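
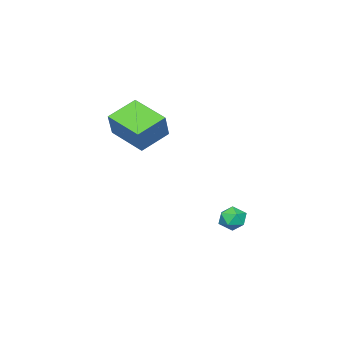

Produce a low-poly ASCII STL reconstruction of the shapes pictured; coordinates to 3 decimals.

solid 
facet normal 0.375 0.016 0.927
outer loop
vertex 1.572 1.545 -2.667
vertex 1.13 1.03 -2.479
vertex 1.767 0.871 -2.734
endloop
endfacet
facet normal 0.870 0.207 0.448
outer loop
vertex 1.572 1.545 -2.667
vertex 1.767 0.871 -2.734
vertex 1.919 1.334 -3.243
endloop
endfacet
facet normal 0.625 0.775 0.093
outer loop
vertex 1.572 1.545 -2.667
vertex 1.919 1.334 -3.243
vertex 1.376 1.779 -3.302
endloop
endfacet
facet normal -0.021 0.936 0.351
outer loop
vertex 1.572 1.545 -2.667
vertex 1.376 1.779 -3.302
vertex 0.888 1.591 -2.83
endloop
endfacet
facet normal -0.175 0.467 0.867
outer loop
vertex 1.572 1.545 -2.667
vertex 0.888 1.591 -2.83
vertex 1.13 1.03 -2.479
endloop
endfacet
facet normal 0.944 -0.328 -0.016
outer loop
vertex 1.919 1.334 -3.243
vertex 1.767 0.871 -2.734
vertex 1.692 0.689 -3.41
endloop
endfacet
facet normal 0.144 -0.637 0.757
outer loop
vertex 1.767 0.871 -2.734
vertex 1.13 1.03 -2.479
vertex 1.204 0.501 -2.938
endloop
endfacet
facet normal -0.746 0.091 0.660
outer loop
vertex 1.13 1.03 -2.479
vertex 0.888 1.591 -2.83
vertex 0.661 0.946 -2.997
endloop
endfacet
facet normal -0.496 0.851 -0.174
outer loop
vertex 0.888 1.591 -2.83
vertex 1.376 1.779 -3.302
vertex 0.813 1.409 -3.506
endloop
endfacet
facet normal 0.548 0.591 -0.592
outer loop
vertex 1.376 1.779 -3.302
vertex 1.919 1.334 -3.243
vertex 1.45 1.25 -3.761
endloop
endfacet
facet normal 0.021 -0.936 -0.351
outer loop
vertex 1.008 0.735 -3.573
vertex 1.692 0.689 -3.41
vertex 1.204 0.501 -2.938
endloop
endfacet
facet normal -0.625 -0.775 -0.093
outer loop
vertex 1.008 0.735 -3.573
vertex 1.204 0.501 -2.938
vertex 0.661 0.946 -2.997
endloop
endfacet
facet normal -0.870 -0.207 -0.448
outer loop
vertex 1.008 0.735 -3.573
vertex 0.661 0.946 -2.997
vertex 0.813 1.409 -3.506
endloop
endfacet
facet normal -0.375 -0.016 -0.927
outer loop
vertex 1.008 0.735 -3.573
vertex 0.813 1.409 -3.506
vertex 1.45 1.25 -3.761
endloop
endfacet
facet normal 0.175 -0.467 -0.867
outer loop
vertex 1.008 0.735 -3.573
vertex 1.45 1.25 -3.761
vertex 1.692 0.689 -3.41
endloop
endfacet
facet normal 0.496 -0.851 0.174
outer loop
vertex 1.204 0.501 -2.938
vertex 1.692 0.689 -3.41
vertex 1.767 0.871 -2.734
endloop
endfacet
facet normal -0.548 -0.591 0.592
outer loop
vertex 0.661 0.946 -2.997
vertex 1.204 0.501 -2.938
vertex 1.13 1.03 -2.479
endloop
endfacet
facet normal -0.944 0.328 0.016
outer loop
vertex 0.813 1.409 -3.506
vertex 0.661 0.946 -2.997
vertex 0.888 1.591 -2.83
endloop
endfacet
facet normal -0.144 0.637 -0.757
outer loop
vertex 1.45 1.25 -3.761
vertex 0.813 1.409 -3.506
vertex 1.376 1.779 -3.302
endloop
endfacet
facet normal 0.746 -0.091 -0.660
outer loop
vertex 1.692 0.689 -3.41
vertex 1.45 1.25 -3.761
vertex 1.919 1.334 -3.243
endloop
endfacet
facet normal -0.491 -0.233 -0.840
outer loop
vertex 1.934 -3.375 2.203
vertex 2.167 -1.598 1.573
vertex 3.306 -3.798 1.519
endloop
endfacet
facet normal -0.123 -0.935 0.332
outer loop
vertex 4.013 -3.462 2.727
vertex 1.934 -3.375 2.203
vertex 3.306 -3.798 1.519
endloop
endfacet
facet normal -0.491 -0.234 -0.839
outer loop
vertex 3.306 -3.798 1.519
vertex 2.167 -1.598 1.573
vertex 3.539 -2.021 0.888
endloop
endfacet
facet normal 0.862 -0.266 -0.431
outer loop
vertex 3.539 -2.021 0.888
vertex 4.013 -3.462 2.727
vertex 3.306 -3.798 1.519
endloop
endfacet
facet normal -0.862 0.266 0.431
outer loop
vertex 1.934 -3.375 2.203
vertex 2.874 -1.262 2.781
vertex 2.167 -1.598 1.573
endloop
endfacet
facet normal -0.123 -0.935 0.332
outer loop
vertex 2.641 -3.039 3.412
vertex 1.934 -3.375 2.203
vertex 4.013 -3.462 2.727
endloop
endfacet
facet normal -0.863 0.266 0.430
outer loop
vertex 2.641 -3.039 3.412
vertex 2.874 -1.262 2.781
vertex 1.934 -3.375 2.203
endloop
endfacet
facet normal 0.123 0.935 -0.332
outer loop
vertex 2.167 -1.598 1.573
vertex 2.874 -1.262 2.781
vertex 3.539 -2.021 0.888
endloop
endfacet
facet normal 0.863 -0.266 -0.431
outer loop
vertex 4.246 -1.685 2.097
vertex 4.013 -3.462 2.727
vertex 3.539 -2.021 0.888
endloop
endfacet
facet normal 0.123 0.935 -0.332
outer loop
vertex 3.539 -2.021 0.888
vertex 2.874 -1.262 2.781
vertex 4.246 -1.685 2.097
endloop
endfacet
facet normal 0.491 0.233 0.839
outer loop
vertex 4.246 -1.685 2.097
vertex 2.641 -3.039 3.412
vertex 4.013 -3.462 2.727
endloop
endfacet
facet normal 0.491 0.234 0.839
outer loop
vertex 2.874 -1.262 2.781
vertex 2.641 -3.039 3.412
vertex 4.246 -1.685 2.097
endloop
endfacet

endsolid


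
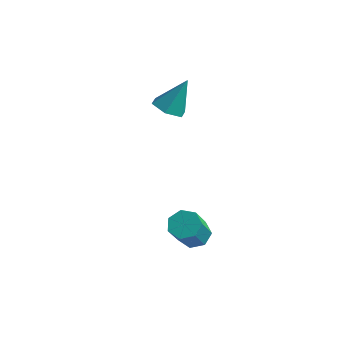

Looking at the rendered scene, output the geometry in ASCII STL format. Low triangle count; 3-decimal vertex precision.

solid 
facet normal -0.176 0.592 -0.787
outer loop
vertex 2.915 -3.028 -3.272
vertex 2.243 -3.385 -3.39
vertex 2.388 -2.765 -2.956
endloop
endfacet
facet normal 0.589 0.703 0.398
outer loop
vertex 2.915 -3.028 -3.272
vertex 2.388 -2.765 -2.956
vertex 3.269 -4.219 -1.692
endloop
endfacet
facet normal 0.589 0.703 0.398
outer loop
vertex 3.269 -4.219 -1.692
vertex 2.388 -2.765 -2.956
vertex 2.742 -3.956 -1.376
endloop
endfacet
facet normal 0.176 -0.592 0.786
outer loop
vertex 3.269 -4.219 -1.692
vertex 2.742 -3.956 -1.376
vertex 2.597 -4.575 -1.81
endloop
endfacet
facet normal -0.176 0.592 -0.787
outer loop
vertex 2.388 -2.765 -2.956
vertex 2.243 -3.385 -3.39
vertex 1.752 -2.969 -2.967
endloop
endfacet
facet normal -0.250 0.745 0.618
outer loop
vertex 2.388 -2.765 -2.956
vertex 1.752 -2.969 -2.967
vertex 2.742 -3.956 -1.376
endloop
endfacet
facet normal -0.250 0.745 0.618
outer loop
vertex 2.742 -3.956 -1.376
vertex 1.752 -2.969 -2.967
vertex 2.106 -4.16 -1.387
endloop
endfacet
facet normal 0.176 -0.592 0.786
outer loop
vertex 2.742 -3.956 -1.376
vertex 2.106 -4.16 -1.387
vertex 2.597 -4.575 -1.81
endloop
endfacet
facet normal -0.176 0.592 -0.787
outer loop
vertex 1.752 -2.969 -2.967
vertex 2.243 -3.385 -3.39
vertex 1.485 -3.486 -3.296
endloop
endfacet
facet normal -0.900 0.227 0.373
outer loop
vertex 1.752 -2.969 -2.967
vertex 1.485 -3.486 -3.296
vertex 2.106 -4.16 -1.387
endloop
endfacet
facet normal -0.900 0.226 0.373
outer loop
vertex 2.106 -4.16 -1.387
vertex 1.485 -3.486 -3.296
vertex 1.84 -4.677 -1.716
endloop
endfacet
facet normal 0.177 -0.592 0.786
outer loop
vertex 2.106 -4.16 -1.387
vertex 1.84 -4.677 -1.716
vertex 2.597 -4.575 -1.81
endloop
endfacet
facet normal -0.176 0.593 -0.786
outer loop
vertex 1.485 -3.486 -3.296
vertex 2.243 -3.385 -3.39
vertex 1.789 -3.926 -3.696
endloop
endfacet
facet normal -0.873 -0.464 -0.153
outer loop
vertex 1.485 -3.486 -3.296
vertex 1.789 -3.926 -3.696
vertex 1.84 -4.677 -1.716
endloop
endfacet
facet normal -0.873 -0.464 -0.153
outer loop
vertex 1.84 -4.677 -1.716
vertex 1.789 -3.926 -3.696
vertex 2.144 -5.117 -2.116
endloop
endfacet
facet normal 0.177 -0.592 0.786
outer loop
vertex 1.84 -4.677 -1.716
vertex 2.144 -5.117 -2.116
vertex 2.597 -4.575 -1.81
endloop
endfacet
facet normal -0.177 0.593 -0.786
outer loop
vertex 1.789 -3.926 -3.696
vertex 2.243 -3.385 -3.39
vertex 2.435 -3.959 -3.866
endloop
endfacet
facet normal -0.189 -0.804 -0.564
outer loop
vertex 1.789 -3.926 -3.696
vertex 2.435 -3.959 -3.866
vertex 2.144 -5.117 -2.116
endloop
endfacet
facet normal -0.190 -0.804 -0.564
outer loop
vertex 2.144 -5.117 -2.116
vertex 2.435 -3.959 -3.866
vertex 2.789 -5.15 -2.286
endloop
endfacet
facet normal 0.177 -0.592 0.786
outer loop
vertex 2.144 -5.117 -2.116
vertex 2.789 -5.15 -2.286
vertex 2.597 -4.575 -1.81
endloop
endfacet
facet normal -0.177 0.593 -0.786
outer loop
vertex 2.435 -3.959 -3.866
vertex 2.243 -3.385 -3.39
vertex 2.936 -3.559 -3.677
endloop
endfacet
facet normal 0.638 -0.539 -0.550
outer loop
vertex 2.435 -3.959 -3.866
vertex 2.936 -3.559 -3.677
vertex 2.789 -5.15 -2.286
endloop
endfacet
facet normal 0.638 -0.539 -0.550
outer loop
vertex 2.789 -5.15 -2.286
vertex 2.936 -3.559 -3.677
vertex 3.29 -4.75 -2.097
endloop
endfacet
facet normal 0.176 -0.592 0.786
outer loop
vertex 2.789 -5.15 -2.286
vertex 3.29 -4.75 -2.097
vertex 2.597 -4.575 -1.81
endloop
endfacet
facet normal -0.177 0.592 -0.786
outer loop
vertex 2.936 -3.559 -3.677
vertex 2.243 -3.385 -3.39
vertex 2.915 -3.028 -3.272
endloop
endfacet
facet normal 0.984 0.131 -0.121
outer loop
vertex 2.936 -3.559 -3.677
vertex 2.915 -3.028 -3.272
vertex 3.29 -4.75 -2.097
endloop
endfacet
facet normal 0.984 0.131 -0.121
outer loop
vertex 3.29 -4.75 -2.097
vertex 2.915 -3.028 -3.272
vertex 3.269 -4.219 -1.692
endloop
endfacet
facet normal 0.176 -0.593 0.786
outer loop
vertex 3.29 -4.75 -2.097
vertex 3.269 -4.219 -1.692
vertex 2.597 -4.575 -1.81
endloop
endfacet
facet normal -0.270 -0.403 -0.874
outer loop
vertex -0.736 -0.077 1.313
vertex -1.187 -0.679 1.73
vertex -1.563 0.061 1.505
endloop
endfacet
facet normal 0.148 0.986 -0.070
outer loop
vertex -0.736 -0.077 1.313
vertex -1.563 0.061 1.505
vertex -0.693 0.059 3.33
endloop
endfacet
facet normal -0.269 -0.403 -0.875
outer loop
vertex -1.563 0.061 1.505
vertex -1.187 -0.679 1.73
vertex -2.014 -0.541 1.921
endloop
endfacet
facet normal -0.646 0.698 0.309
outer loop
vertex -1.563 0.061 1.505
vertex -2.014 -0.541 1.921
vertex -0.693 0.059 3.33
endloop
endfacet
facet normal -0.269 -0.404 -0.874
outer loop
vertex -2.014 -0.541 1.921
vertex -1.187 -0.679 1.73
vertex -1.638 -1.281 2.147
endloop
endfacet
facet normal -0.693 -0.136 0.708
outer loop
vertex -2.014 -0.541 1.921
vertex -1.638 -1.281 2.147
vertex -0.693 0.059 3.33
endloop
endfacet
facet normal -0.270 -0.403 -0.874
outer loop
vertex -1.638 -1.281 2.147
vertex -1.187 -0.679 1.73
vertex -0.811 -1.419 1.955
endloop
endfacet
facet normal 0.055 -0.682 0.729
outer loop
vertex -1.638 -1.281 2.147
vertex -0.811 -1.419 1.955
vertex -0.693 0.059 3.33
endloop
endfacet
facet normal -0.270 -0.403 -0.874
outer loop
vertex -0.811 -1.419 1.955
vertex -1.187 -0.679 1.73
vertex -0.36 -0.817 1.538
endloop
endfacet
facet normal 0.850 -0.394 0.350
outer loop
vertex -0.811 -1.419 1.955
vertex -0.36 -0.817 1.538
vertex -0.693 0.059 3.33
endloop
endfacet
facet normal -0.270 -0.403 -0.874
outer loop
vertex -0.36 -0.817 1.538
vertex -1.187 -0.679 1.73
vertex -0.736 -0.077 1.313
endloop
endfacet
facet normal 0.896 0.441 -0.049
outer loop
vertex -0.36 -0.817 1.538
vertex -0.736 -0.077 1.313
vertex -0.693 0.059 3.33
endloop
endfacet

endsolid


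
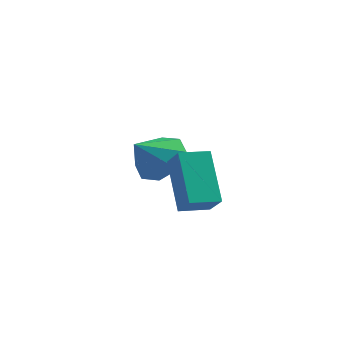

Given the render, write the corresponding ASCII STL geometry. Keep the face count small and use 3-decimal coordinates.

solid 
facet normal -0.427 0.421 0.801
outer loop
vertex 0.588 -2.235 1.202
vertex 1.115 -1.609 1.154
vertex 0.034 -1.809 0.683
endloop
endfacet
facet normal -0.643 -0.764 0.059
outer loop
vertex 0.725 -2.491 -0.614
vertex 0.588 -2.235 1.202
vertex 0.034 -1.809 0.683
endloop
endfacet
facet normal -0.427 0.421 0.801
outer loop
vertex 0.034 -1.809 0.683
vertex 1.115 -1.609 1.154
vertex 0.561 -1.183 0.635
endloop
endfacet
facet normal -0.636 0.490 -0.596
outer loop
vertex 0.561 -1.183 0.635
vertex 0.725 -2.491 -0.614
vertex 0.034 -1.809 0.683
endloop
endfacet
facet normal 0.636 -0.490 0.596
outer loop
vertex 0.588 -2.235 1.202
vertex 1.806 -2.291 -0.143
vertex 1.115 -1.609 1.154
endloop
endfacet
facet normal -0.643 -0.764 0.059
outer loop
vertex 1.279 -2.917 -0.095
vertex 0.588 -2.235 1.202
vertex 0.725 -2.491 -0.614
endloop
endfacet
facet normal 0.636 -0.490 0.596
outer loop
vertex 1.279 -2.917 -0.095
vertex 1.806 -2.291 -0.143
vertex 0.588 -2.235 1.202
endloop
endfacet
facet normal 0.643 0.764 -0.059
outer loop
vertex 1.115 -1.609 1.154
vertex 1.806 -2.291 -0.143
vertex 0.561 -1.183 0.635
endloop
endfacet
facet normal -0.636 0.490 -0.596
outer loop
vertex 1.252 -1.865 -0.662
vertex 0.725 -2.491 -0.614
vertex 0.561 -1.183 0.635
endloop
endfacet
facet normal 0.643 0.764 -0.059
outer loop
vertex 0.561 -1.183 0.635
vertex 1.806 -2.291 -0.143
vertex 1.252 -1.865 -0.662
endloop
endfacet
facet normal 0.427 -0.421 -0.801
outer loop
vertex 1.252 -1.865 -0.662
vertex 1.279 -2.917 -0.095
vertex 0.725 -2.491 -0.614
endloop
endfacet
facet normal 0.427 -0.421 -0.801
outer loop
vertex 1.806 -2.291 -0.143
vertex 1.279 -2.917 -0.095
vertex 1.252 -1.865 -0.662
endloop
endfacet
facet normal 0.261 0.738 -0.622
outer loop
vertex -1.264 1.061 0.381
vertex -1.592 0.641 -0.255
vertex -1.877 1.2 0.289
endloop
endfacet
facet normal -0.121 0.118 0.986
outer loop
vertex -1.264 1.061 0.381
vertex -1.877 1.2 0.289
vertex -1.888 -0.201 0.455
endloop
endfacet
facet normal 0.259 0.738 -0.623
outer loop
vertex -1.877 1.2 0.289
vertex -1.592 0.641 -0.255
vertex -2.323 1.01 -0.122
endloop
endfacet
facet normal -0.695 0.090 0.713
outer loop
vertex -1.877 1.2 0.289
vertex -2.323 1.01 -0.122
vertex -1.888 -0.201 0.455
endloop
endfacet
facet normal 0.260 0.739 -0.622
outer loop
vertex -2.323 1.01 -0.122
vertex -1.592 0.641 -0.255
vertex -2.341 0.605 -0.611
endloop
endfacet
facet normal -0.946 -0.232 0.227
outer loop
vertex -2.323 1.01 -0.122
vertex -2.341 0.605 -0.611
vertex -1.888 -0.201 0.455
endloop
endfacet
facet normal 0.260 0.738 -0.622
outer loop
vertex -2.341 0.605 -0.611
vertex -1.592 0.641 -0.255
vertex -1.919 0.22 -0.891
endloop
endfacet
facet normal -0.727 -0.659 -0.190
outer loop
vertex -2.341 0.605 -0.611
vertex -1.919 0.22 -0.891
vertex -1.888 -0.201 0.455
endloop
endfacet
facet normal 0.261 0.738 -0.622
outer loop
vertex -1.919 0.22 -0.891
vertex -1.592 0.641 -0.255
vertex -1.306 0.082 -0.798
endloop
endfacet
facet normal -0.168 -0.942 -0.291
outer loop
vertex -1.919 0.22 -0.891
vertex -1.306 0.082 -0.798
vertex -1.888 -0.201 0.455
endloop
endfacet
facet normal 0.261 0.738 -0.622
outer loop
vertex -1.306 0.082 -0.798
vertex -1.592 0.641 -0.255
vertex -0.86 0.271 -0.387
endloop
endfacet
facet normal 0.405 -0.914 -0.019
outer loop
vertex -1.306 0.082 -0.798
vertex -0.86 0.271 -0.387
vertex -1.888 -0.201 0.455
endloop
endfacet
facet normal 0.261 0.738 -0.623
outer loop
vertex -0.86 0.271 -0.387
vertex -1.592 0.641 -0.255
vertex -0.843 0.677 0.101
endloop
endfacet
facet normal 0.656 -0.591 0.469
outer loop
vertex -0.86 0.271 -0.387
vertex -0.843 0.677 0.101
vertex -1.888 -0.201 0.455
endloop
endfacet
facet normal 0.260 0.739 -0.622
outer loop
vertex -0.843 0.677 0.101
vertex -1.592 0.641 -0.255
vertex -1.264 1.061 0.381
endloop
endfacet
facet normal 0.438 -0.165 0.884
outer loop
vertex -0.843 0.677 0.101
vertex -1.264 1.061 0.381
vertex -1.888 -0.201 0.455
endloop
endfacet

endsolid


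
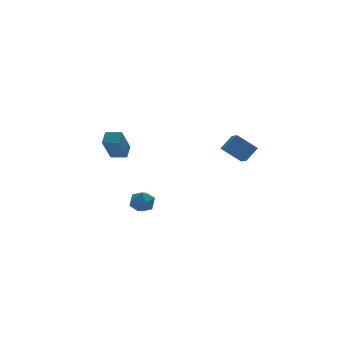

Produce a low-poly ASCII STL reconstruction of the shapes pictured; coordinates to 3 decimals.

solid 
facet normal -0.722 -0.247 -0.646
outer loop
vertex 2.606 -2.43 0.142
vertex 2.669 -1.645 -0.228
vertex 3.604 -2.943 -0.777
endloop
endfacet
facet normal -0.073 -0.902 0.425
outer loop
vertex 4.391 -2.675 -0.072
vertex 2.606 -2.43 0.142
vertex 3.604 -2.943 -0.777
endloop
endfacet
facet normal -0.722 -0.247 -0.646
outer loop
vertex 3.604 -2.943 -0.777
vertex 2.669 -1.645 -0.228
vertex 3.667 -2.158 -1.147
endloop
endfacet
facet normal 0.688 -0.354 -0.634
outer loop
vertex 3.667 -2.158 -1.147
vertex 4.391 -2.675 -0.072
vertex 3.604 -2.943 -0.777
endloop
endfacet
facet normal -0.688 0.354 0.634
outer loop
vertex 2.606 -2.43 0.142
vertex 3.456 -1.377 0.477
vertex 2.669 -1.645 -0.228
endloop
endfacet
facet normal -0.073 -0.902 0.425
outer loop
vertex 3.393 -2.162 0.847
vertex 2.606 -2.43 0.142
vertex 4.391 -2.675 -0.072
endloop
endfacet
facet normal -0.688 0.354 0.634
outer loop
vertex 3.393 -2.162 0.847
vertex 3.456 -1.377 0.477
vertex 2.606 -2.43 0.142
endloop
endfacet
facet normal 0.073 0.902 -0.425
outer loop
vertex 2.669 -1.645 -0.228
vertex 3.456 -1.377 0.477
vertex 3.667 -2.158 -1.147
endloop
endfacet
facet normal 0.688 -0.354 -0.634
outer loop
vertex 4.454 -1.89 -0.442
vertex 4.391 -2.675 -0.072
vertex 3.667 -2.158 -1.147
endloop
endfacet
facet normal 0.073 0.902 -0.425
outer loop
vertex 3.667 -2.158 -1.147
vertex 3.456 -1.377 0.477
vertex 4.454 -1.89 -0.442
endloop
endfacet
facet normal 0.722 0.247 0.646
outer loop
vertex 4.454 -1.89 -0.442
vertex 3.393 -2.162 0.847
vertex 4.391 -2.675 -0.072
endloop
endfacet
facet normal 0.722 0.247 0.646
outer loop
vertex 3.456 -1.377 0.477
vertex 3.393 -2.162 0.847
vertex 4.454 -1.89 -0.442
endloop
endfacet
facet normal -0.493 0.863 -0.109
outer loop
vertex -1.574 -0.468 -3.964
vertex -2.252 -0.864 -4.037
vertex -2.005 -0.633 -3.324
endloop
endfacet
facet normal 0.086 0.949 0.303
outer loop
vertex -1.574 -0.468 -3.964
vertex -2.005 -0.633 -3.324
vertex -1.22 -0.711 -3.302
endloop
endfacet
facet normal 0.657 0.750 -0.076
outer loop
vertex -1.574 -0.468 -3.964
vertex -1.22 -0.711 -3.302
vertex -0.983 -0.989 -4.0
endloop
endfacet
facet normal 0.433 0.541 -0.721
outer loop
vertex -1.574 -0.468 -3.964
vertex -0.983 -0.989 -4.0
vertex -1.62 -1.084 -4.454
endloop
endfacet
facet normal -0.277 0.611 -0.742
outer loop
vertex -1.574 -0.468 -3.964
vertex -1.62 -1.084 -4.454
vertex -2.252 -0.864 -4.037
endloop
endfacet
facet normal 0.026 0.508 0.861
outer loop
vertex -1.22 -0.711 -3.302
vertex -2.005 -0.633 -3.324
vertex -1.68 -1.256 -2.966
endloop
endfacet
facet normal -0.909 0.369 0.195
outer loop
vertex -2.005 -0.633 -3.324
vertex -2.252 -0.864 -4.037
vertex -2.317 -1.351 -3.42
endloop
endfacet
facet normal -0.560 -0.038 -0.828
outer loop
vertex -2.252 -0.864 -4.037
vertex -1.62 -1.084 -4.454
vertex -2.08 -1.629 -4.118
endloop
endfacet
facet normal 0.589 -0.150 -0.795
outer loop
vertex -1.62 -1.084 -4.454
vertex -0.983 -0.989 -4.0
vertex -1.295 -1.707 -4.096
endloop
endfacet
facet normal 0.950 0.187 0.248
outer loop
vertex -0.983 -0.989 -4.0
vertex -1.22 -0.711 -3.302
vertex -1.048 -1.476 -3.383
endloop
endfacet
facet normal -0.433 -0.541 0.721
outer loop
vertex -1.726 -1.872 -3.456
vertex -1.68 -1.256 -2.966
vertex -2.317 -1.351 -3.42
endloop
endfacet
facet normal -0.657 -0.750 0.076
outer loop
vertex -1.726 -1.872 -3.456
vertex -2.317 -1.351 -3.42
vertex -2.08 -1.629 -4.118
endloop
endfacet
facet normal -0.086 -0.949 -0.303
outer loop
vertex -1.726 -1.872 -3.456
vertex -2.08 -1.629 -4.118
vertex -1.295 -1.707 -4.096
endloop
endfacet
facet normal 0.493 -0.863 0.109
outer loop
vertex -1.726 -1.872 -3.456
vertex -1.295 -1.707 -4.096
vertex -1.048 -1.476 -3.383
endloop
endfacet
facet normal 0.277 -0.611 0.742
outer loop
vertex -1.726 -1.872 -3.456
vertex -1.048 -1.476 -3.383
vertex -1.68 -1.256 -2.966
endloop
endfacet
facet normal -0.589 0.150 0.795
outer loop
vertex -2.317 -1.351 -3.42
vertex -1.68 -1.256 -2.966
vertex -2.005 -0.633 -3.324
endloop
endfacet
facet normal -0.950 -0.187 -0.248
outer loop
vertex -2.08 -1.629 -4.118
vertex -2.317 -1.351 -3.42
vertex -2.252 -0.864 -4.037
endloop
endfacet
facet normal -0.026 -0.508 -0.861
outer loop
vertex -1.295 -1.707 -4.096
vertex -2.08 -1.629 -4.118
vertex -1.62 -1.084 -4.454
endloop
endfacet
facet normal 0.909 -0.369 -0.195
outer loop
vertex -1.048 -1.476 -3.383
vertex -1.295 -1.707 -4.096
vertex -0.983 -0.989 -4.0
endloop
endfacet
facet normal 0.560 0.038 0.828
outer loop
vertex -1.68 -1.256 -2.966
vertex -1.048 -1.476 -3.383
vertex -1.22 -0.711 -3.302
endloop
endfacet
facet normal -0.409 -0.361 0.838
outer loop
vertex -3.323 -2.695 2.282
vertex -4.024 -2.14 2.179
vertex -3.732 -3.296 1.823
endloop
endfacet
facet normal 0.778 -0.617 0.115
outer loop
vertex -3.056 -2.7 0.441
vertex -3.323 -2.695 2.282
vertex -3.732 -3.296 1.823
endloop
endfacet
facet normal -0.409 -0.361 0.838
outer loop
vertex -3.732 -3.296 1.823
vertex -4.024 -2.14 2.179
vertex -4.433 -2.741 1.72
endloop
endfacet
facet normal -0.475 -0.699 -0.534
outer loop
vertex -4.433 -2.741 1.72
vertex -3.056 -2.7 0.441
vertex -3.732 -3.296 1.823
endloop
endfacet
facet normal 0.475 0.699 0.534
outer loop
vertex -3.323 -2.695 2.282
vertex -3.348 -1.544 0.797
vertex -4.024 -2.14 2.179
endloop
endfacet
facet normal 0.778 -0.617 0.115
outer loop
vertex -2.647 -2.099 0.9
vertex -3.323 -2.695 2.282
vertex -3.056 -2.7 0.441
endloop
endfacet
facet normal 0.475 0.699 0.534
outer loop
vertex -2.647 -2.099 0.9
vertex -3.348 -1.544 0.797
vertex -3.323 -2.695 2.282
endloop
endfacet
facet normal -0.778 0.617 -0.115
outer loop
vertex -4.024 -2.14 2.179
vertex -3.348 -1.544 0.797
vertex -4.433 -2.741 1.72
endloop
endfacet
facet normal -0.475 -0.699 -0.534
outer loop
vertex -3.757 -2.145 0.338
vertex -3.056 -2.7 0.441
vertex -4.433 -2.741 1.72
endloop
endfacet
facet normal -0.778 0.617 -0.115
outer loop
vertex -4.433 -2.741 1.72
vertex -3.348 -1.544 0.797
vertex -3.757 -2.145 0.338
endloop
endfacet
facet normal 0.409 0.361 -0.838
outer loop
vertex -3.757 -2.145 0.338
vertex -2.647 -2.099 0.9
vertex -3.056 -2.7 0.441
endloop
endfacet
facet normal 0.409 0.361 -0.838
outer loop
vertex -3.348 -1.544 0.797
vertex -2.647 -2.099 0.9
vertex -3.757 -2.145 0.338
endloop
endfacet

endsolid


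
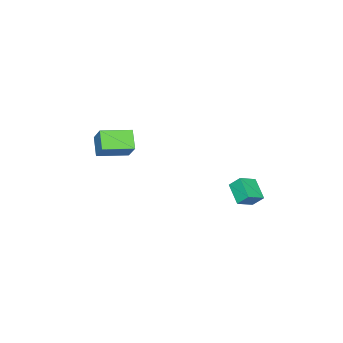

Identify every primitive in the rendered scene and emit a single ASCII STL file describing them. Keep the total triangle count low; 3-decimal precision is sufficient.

solid 
facet normal -0.821 0.321 -0.472
outer loop
vertex -1.045 3.318 -1.82
vertex -1.227 3.982 -1.053
vertex -0.193 4.409 -2.56
endloop
endfacet
facet normal 0.177 -0.643 -0.745
outer loop
vertex 0.907 3.978 -1.927
vertex -1.045 3.318 -1.82
vertex -0.193 4.409 -2.56
endloop
endfacet
facet normal -0.821 0.322 -0.472
outer loop
vertex -0.193 4.409 -2.56
vertex -1.227 3.982 -1.053
vertex -0.374 5.072 -1.793
endloop
endfacet
facet normal 0.544 0.694 -0.472
outer loop
vertex -0.374 5.072 -1.793
vertex 0.907 3.978 -1.927
vertex -0.193 4.409 -2.56
endloop
endfacet
facet normal -0.544 -0.694 0.472
outer loop
vertex -1.045 3.318 -1.82
vertex -0.127 3.551 -0.42
vertex -1.227 3.982 -1.053
endloop
endfacet
facet normal 0.177 -0.644 -0.744
outer loop
vertex 0.054 2.888 -1.187
vertex -1.045 3.318 -1.82
vertex 0.907 3.978 -1.927
endloop
endfacet
facet normal -0.543 -0.694 0.472
outer loop
vertex 0.054 2.888 -1.187
vertex -0.127 3.551 -0.42
vertex -1.045 3.318 -1.82
endloop
endfacet
facet normal -0.176 0.644 0.745
outer loop
vertex -1.227 3.982 -1.053
vertex -0.127 3.551 -0.42
vertex -0.374 5.072 -1.793
endloop
endfacet
facet normal 0.543 0.694 -0.472
outer loop
vertex 0.725 4.642 -1.16
vertex 0.907 3.978 -1.927
vertex -0.374 5.072 -1.793
endloop
endfacet
facet normal -0.177 0.643 0.745
outer loop
vertex -0.374 5.072 -1.793
vertex -0.127 3.551 -0.42
vertex 0.725 4.642 -1.16
endloop
endfacet
facet normal 0.821 -0.321 0.473
outer loop
vertex 0.725 4.642 -1.16
vertex 0.054 2.888 -1.187
vertex 0.907 3.978 -1.927
endloop
endfacet
facet normal 0.821 -0.321 0.472
outer loop
vertex -0.127 3.551 -0.42
vertex 0.054 2.888 -1.187
vertex 0.725 4.642 -1.16
endloop
endfacet
facet normal -0.613 -0.514 0.600
outer loop
vertex 3.333 -4.138 3.048
vertex 1.889 -2.755 2.758
vertex 2.803 -4.95 1.812
endloop
endfacet
facet normal 0.715 -0.685 0.143
outer loop
vertex 3.691 -4.205 0.942
vertex 3.333 -4.138 3.048
vertex 2.803 -4.95 1.812
endloop
endfacet
facet normal -0.612 -0.514 0.601
outer loop
vertex 2.803 -4.95 1.812
vertex 1.889 -2.755 2.758
vertex 1.359 -3.567 1.523
endloop
endfacet
facet normal -0.337 -0.517 -0.787
outer loop
vertex 1.359 -3.567 1.523
vertex 3.691 -4.205 0.942
vertex 2.803 -4.95 1.812
endloop
endfacet
facet normal 0.337 0.517 0.787
outer loop
vertex 3.333 -4.138 3.048
vertex 2.777 -2.01 1.888
vertex 1.889 -2.755 2.758
endloop
endfacet
facet normal 0.715 -0.684 0.143
outer loop
vertex 4.221 -3.393 2.177
vertex 3.333 -4.138 3.048
vertex 3.691 -4.205 0.942
endloop
endfacet
facet normal 0.338 0.517 0.787
outer loop
vertex 4.221 -3.393 2.177
vertex 2.777 -2.01 1.888
vertex 3.333 -4.138 3.048
endloop
endfacet
facet normal -0.715 0.685 -0.143
outer loop
vertex 1.889 -2.755 2.758
vertex 2.777 -2.01 1.888
vertex 1.359 -3.567 1.523
endloop
endfacet
facet normal -0.337 -0.517 -0.786
outer loop
vertex 2.247 -2.822 0.652
vertex 3.691 -4.205 0.942
vertex 1.359 -3.567 1.523
endloop
endfacet
facet normal -0.715 0.685 -0.143
outer loop
vertex 1.359 -3.567 1.523
vertex 2.777 -2.01 1.888
vertex 2.247 -2.822 0.652
endloop
endfacet
facet normal 0.613 0.514 -0.601
outer loop
vertex 2.247 -2.822 0.652
vertex 4.221 -3.393 2.177
vertex 3.691 -4.205 0.942
endloop
endfacet
facet normal 0.613 0.514 -0.600
outer loop
vertex 2.777 -2.01 1.888
vertex 4.221 -3.393 2.177
vertex 2.247 -2.822 0.652
endloop
endfacet

endsolid


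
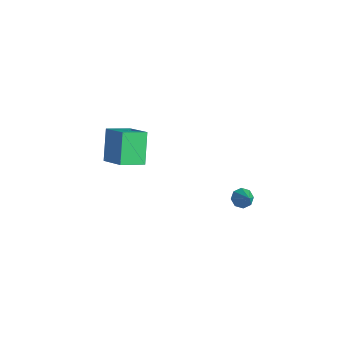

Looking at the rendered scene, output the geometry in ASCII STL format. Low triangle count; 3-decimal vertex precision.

solid 
facet normal -0.713 0.139 -0.688
outer loop
vertex 3.682 0.488 1.961
vertex 3.257 0.2 2.343
vertex 3.455 0.803 2.26
endloop
endfacet
facet normal 0.775 0.628 -0.074
outer loop
vertex 3.682 0.488 1.961
vertex 3.455 0.803 2.26
vertex 4.183 0.02 3.237
endloop
endfacet
facet normal -0.712 0.139 -0.688
outer loop
vertex 3.455 0.803 2.26
vertex 3.257 0.2 2.343
vertex 3.112 0.765 2.607
endloop
endfacet
facet normal 0.336 0.841 0.424
outer loop
vertex 3.455 0.803 2.26
vertex 3.112 0.765 2.607
vertex 4.183 0.02 3.237
endloop
endfacet
facet normal -0.713 0.138 -0.688
outer loop
vertex 3.112 0.765 2.607
vertex 3.257 0.2 2.343
vertex 2.854 0.396 2.8
endloop
endfacet
facet normal -0.127 0.528 0.840
outer loop
vertex 3.112 0.765 2.607
vertex 2.854 0.396 2.8
vertex 4.183 0.02 3.237
endloop
endfacet
facet normal -0.712 0.139 -0.688
outer loop
vertex 2.854 0.396 2.8
vertex 3.257 0.2 2.343
vertex 2.832 -0.088 2.725
endloop
endfacet
facet normal -0.342 -0.129 0.931
outer loop
vertex 2.854 0.396 2.8
vertex 2.832 -0.088 2.725
vertex 4.183 0.02 3.237
endloop
endfacet
facet normal -0.713 0.139 -0.688
outer loop
vertex 2.832 -0.088 2.725
vertex 3.257 0.2 2.343
vertex 3.059 -0.403 2.426
endloop
endfacet
facet normal -0.184 -0.743 0.643
outer loop
vertex 2.832 -0.088 2.725
vertex 3.059 -0.403 2.426
vertex 4.183 0.02 3.237
endloop
endfacet
facet normal -0.712 0.139 -0.688
outer loop
vertex 3.059 -0.403 2.426
vertex 3.257 0.2 2.343
vertex 3.402 -0.364 2.079
endloop
endfacet
facet normal 0.255 -0.956 0.145
outer loop
vertex 3.059 -0.403 2.426
vertex 3.402 -0.364 2.079
vertex 4.183 0.02 3.237
endloop
endfacet
facet normal -0.713 0.139 -0.688
outer loop
vertex 3.402 -0.364 2.079
vertex 3.257 0.2 2.343
vertex 3.66 0.005 1.886
endloop
endfacet
facet normal 0.717 -0.643 -0.270
outer loop
vertex 3.402 -0.364 2.079
vertex 3.66 0.005 1.886
vertex 4.183 0.02 3.237
endloop
endfacet
facet normal -0.712 0.139 -0.688
outer loop
vertex 3.66 0.005 1.886
vertex 3.257 0.2 2.343
vertex 3.682 0.488 1.961
endloop
endfacet
facet normal 0.932 0.014 -0.361
outer loop
vertex 3.66 0.005 1.886
vertex 3.682 0.488 1.961
vertex 4.183 0.02 3.237
endloop
endfacet
facet normal -0.488 0.369 0.791
outer loop
vertex -3.193 -3.361 4.658
vertex -2.955 -1.94 4.143
vertex -4.894 -3.442 3.647
endloop
endfacet
facet normal -0.156 -0.929 0.337
outer loop
vertex -3.865 -4.22 1.977
vertex -3.193 -3.361 4.658
vertex -4.894 -3.442 3.647
endloop
endfacet
facet normal -0.488 0.369 0.791
outer loop
vertex -4.894 -3.442 3.647
vertex -2.955 -1.94 4.143
vertex -4.656 -2.021 3.132
endloop
endfacet
facet normal -0.859 -0.041 -0.510
outer loop
vertex -4.656 -2.021 3.132
vertex -3.865 -4.22 1.977
vertex -4.894 -3.442 3.647
endloop
endfacet
facet normal 0.859 0.041 0.510
outer loop
vertex -3.193 -3.361 4.658
vertex -1.926 -2.718 2.473
vertex -2.955 -1.94 4.143
endloop
endfacet
facet normal -0.156 -0.929 0.337
outer loop
vertex -2.164 -4.139 2.988
vertex -3.193 -3.361 4.658
vertex -3.865 -4.22 1.977
endloop
endfacet
facet normal 0.859 0.041 0.510
outer loop
vertex -2.164 -4.139 2.988
vertex -1.926 -2.718 2.473
vertex -3.193 -3.361 4.658
endloop
endfacet
facet normal 0.156 0.929 -0.337
outer loop
vertex -2.955 -1.94 4.143
vertex -1.926 -2.718 2.473
vertex -4.656 -2.021 3.132
endloop
endfacet
facet normal -0.859 -0.041 -0.510
outer loop
vertex -3.627 -2.799 1.462
vertex -3.865 -4.22 1.977
vertex -4.656 -2.021 3.132
endloop
endfacet
facet normal 0.156 0.929 -0.337
outer loop
vertex -4.656 -2.021 3.132
vertex -1.926 -2.718 2.473
vertex -3.627 -2.799 1.462
endloop
endfacet
facet normal 0.488 -0.369 -0.791
outer loop
vertex -3.627 -2.799 1.462
vertex -2.164 -4.139 2.988
vertex -3.865 -4.22 1.977
endloop
endfacet
facet normal 0.488 -0.369 -0.791
outer loop
vertex -1.926 -2.718 2.473
vertex -2.164 -4.139 2.988
vertex -3.627 -2.799 1.462
endloop
endfacet

endsolid


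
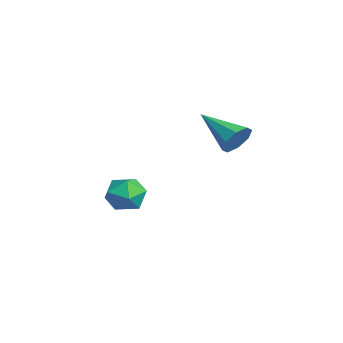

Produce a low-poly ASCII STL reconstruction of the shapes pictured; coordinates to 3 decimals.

solid 
facet normal 0.730 0.526 -0.436
outer loop
vertex 4.792 2.206 2.535
vertex 4.286 2.384 1.902
vertex 4.463 2.741 2.629
endloop
endfacet
facet normal 0.173 -0.066 0.983
outer loop
vertex 4.792 2.206 2.535
vertex 4.463 2.741 2.629
vertex 2.714 1.256 2.838
endloop
endfacet
facet normal 0.732 0.524 -0.436
outer loop
vertex 4.463 2.741 2.629
vertex 4.286 2.384 1.902
vertex 4.031 3.068 2.297
endloop
endfacet
facet normal -0.293 0.463 0.837
outer loop
vertex 4.463 2.741 2.629
vertex 4.031 3.068 2.297
vertex 2.714 1.256 2.838
endloop
endfacet
facet normal 0.732 0.524 -0.436
outer loop
vertex 4.031 3.068 2.297
vertex 4.286 2.384 1.902
vertex 3.749 2.993 1.733
endloop
endfacet
facet normal -0.733 0.618 0.284
outer loop
vertex 4.031 3.068 2.297
vertex 3.749 2.993 1.733
vertex 2.714 1.256 2.838
endloop
endfacet
facet normal 0.732 0.524 -0.436
outer loop
vertex 3.749 2.993 1.733
vertex 4.286 2.384 1.902
vertex 3.781 2.562 1.268
endloop
endfacet
facet normal -0.886 0.308 -0.346
outer loop
vertex 3.749 2.993 1.733
vertex 3.781 2.562 1.268
vertex 2.714 1.256 2.838
endloop
endfacet
facet normal 0.732 0.524 -0.436
outer loop
vertex 3.781 2.562 1.268
vertex 4.286 2.384 1.902
vertex 4.109 2.026 1.174
endloop
endfacet
facet normal -0.665 -0.286 -0.690
outer loop
vertex 3.781 2.562 1.268
vertex 4.109 2.026 1.174
vertex 2.714 1.256 2.838
endloop
endfacet
facet normal 0.731 0.525 -0.436
outer loop
vertex 4.109 2.026 1.174
vertex 4.286 2.384 1.902
vertex 4.541 1.7 1.506
endloop
endfacet
facet normal -0.198 -0.816 -0.543
outer loop
vertex 4.109 2.026 1.174
vertex 4.541 1.7 1.506
vertex 2.714 1.256 2.838
endloop
endfacet
facet normal 0.731 0.525 -0.436
outer loop
vertex 4.541 1.7 1.506
vertex 4.286 2.384 1.902
vertex 4.824 1.774 2.07
endloop
endfacet
facet normal 0.241 -0.971 0.007
outer loop
vertex 4.541 1.7 1.506
vertex 4.824 1.774 2.07
vertex 2.714 1.256 2.838
endloop
endfacet
facet normal 0.731 0.524 -0.437
outer loop
vertex 4.824 1.774 2.07
vertex 4.286 2.384 1.902
vertex 4.792 2.206 2.535
endloop
endfacet
facet normal 0.395 -0.659 0.640
outer loop
vertex 4.824 1.774 2.07
vertex 4.792 2.206 2.535
vertex 2.714 1.256 2.838
endloop
endfacet
facet normal 0.086 0.597 0.798
outer loop
vertex -0.707 -0.283 -2.898
vertex -1.68 -0.544 -2.598
vertex -0.858 -1.108 -2.264
endloop
endfacet
facet normal 0.721 0.335 0.607
outer loop
vertex -0.707 -0.283 -2.898
vertex -0.858 -1.108 -2.264
vertex -0.165 -1.171 -3.052
endloop
endfacet
facet normal 0.846 0.528 -0.070
outer loop
vertex -0.707 -0.283 -2.898
vertex -0.165 -1.171 -3.052
vertex -0.56 -0.647 -3.874
endloop
endfacet
facet normal 0.289 0.911 -0.296
outer loop
vertex -0.707 -0.283 -2.898
vertex -0.56 -0.647 -3.874
vertex -1.496 -0.259 -3.593
endloop
endfacet
facet normal -0.182 0.954 0.240
outer loop
vertex -0.707 -0.283 -2.898
vertex -1.496 -0.259 -3.593
vertex -1.68 -0.544 -2.598
endloop
endfacet
facet normal 0.680 -0.378 0.628
outer loop
vertex -0.165 -1.171 -3.052
vertex -0.858 -1.108 -2.264
vertex -0.804 -1.981 -2.847
endloop
endfacet
facet normal -0.347 0.048 0.937
outer loop
vertex -0.858 -1.108 -2.264
vertex -1.68 -0.544 -2.598
vertex -1.74 -1.593 -2.566
endloop
endfacet
facet normal -0.780 0.624 0.035
outer loop
vertex -1.68 -0.544 -2.598
vertex -1.496 -0.259 -3.593
vertex -2.135 -1.069 -3.388
endloop
endfacet
facet normal -0.020 0.554 -0.832
outer loop
vertex -1.496 -0.259 -3.593
vertex -0.56 -0.647 -3.874
vertex -1.442 -1.132 -4.176
endloop
endfacet
facet normal 0.883 -0.065 -0.465
outer loop
vertex -0.56 -0.647 -3.874
vertex -0.165 -1.171 -3.052
vertex -0.62 -1.696 -3.842
endloop
endfacet
facet normal -0.289 -0.911 0.296
outer loop
vertex -1.593 -1.957 -3.542
vertex -0.804 -1.981 -2.847
vertex -1.74 -1.593 -2.566
endloop
endfacet
facet normal -0.846 -0.528 0.070
outer loop
vertex -1.593 -1.957 -3.542
vertex -1.74 -1.593 -2.566
vertex -2.135 -1.069 -3.388
endloop
endfacet
facet normal -0.721 -0.335 -0.607
outer loop
vertex -1.593 -1.957 -3.542
vertex -2.135 -1.069 -3.388
vertex -1.442 -1.132 -4.176
endloop
endfacet
facet normal -0.086 -0.597 -0.798
outer loop
vertex -1.593 -1.957 -3.542
vertex -1.442 -1.132 -4.176
vertex -0.62 -1.696 -3.842
endloop
endfacet
facet normal 0.182 -0.954 -0.240
outer loop
vertex -1.593 -1.957 -3.542
vertex -0.62 -1.696 -3.842
vertex -0.804 -1.981 -2.847
endloop
endfacet
facet normal 0.020 -0.554 0.832
outer loop
vertex -1.74 -1.593 -2.566
vertex -0.804 -1.981 -2.847
vertex -0.858 -1.108 -2.264
endloop
endfacet
facet normal -0.883 0.065 0.465
outer loop
vertex -2.135 -1.069 -3.388
vertex -1.74 -1.593 -2.566
vertex -1.68 -0.544 -2.598
endloop
endfacet
facet normal -0.680 0.378 -0.628
outer loop
vertex -1.442 -1.132 -4.176
vertex -2.135 -1.069 -3.388
vertex -1.496 -0.259 -3.593
endloop
endfacet
facet normal 0.347 -0.048 -0.937
outer loop
vertex -0.62 -1.696 -3.842
vertex -1.442 -1.132 -4.176
vertex -0.56 -0.647 -3.874
endloop
endfacet
facet normal 0.780 -0.624 -0.035
outer loop
vertex -0.804 -1.981 -2.847
vertex -0.62 -1.696 -3.842
vertex -0.165 -1.171 -3.052
endloop
endfacet

endsolid


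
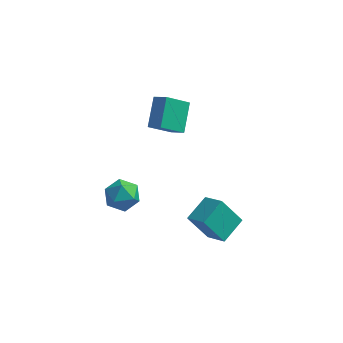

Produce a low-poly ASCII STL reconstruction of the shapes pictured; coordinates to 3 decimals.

solid 
facet normal -0.608 -0.504 0.614
outer loop
vertex -0.557 1.188 4.174
vertex -1.366 1.534 3.657
vertex -0.466 -0.345 3.005
endloop
endfacet
facet normal 0.793 -0.339 0.507
outer loop
vertex 0.586 0.526 1.943
vertex -0.557 1.188 4.174
vertex -0.466 -0.345 3.005
endloop
endfacet
facet normal -0.607 -0.504 0.615
outer loop
vertex -0.466 -0.345 3.005
vertex -1.366 1.534 3.657
vertex -1.275 0.0 2.489
endloop
endfacet
facet normal 0.047 -0.795 -0.605
outer loop
vertex -1.275 0.0 2.489
vertex 0.586 0.526 1.943
vertex -0.466 -0.345 3.005
endloop
endfacet
facet normal -0.047 0.795 0.605
outer loop
vertex -0.557 1.188 4.174
vertex -0.314 2.405 2.595
vertex -1.366 1.534 3.657
endloop
endfacet
facet normal 0.793 -0.339 0.507
outer loop
vertex 0.495 2.06 3.111
vertex -0.557 1.188 4.174
vertex 0.586 0.526 1.943
endloop
endfacet
facet normal -0.047 0.795 0.605
outer loop
vertex 0.495 2.06 3.111
vertex -0.314 2.405 2.595
vertex -0.557 1.188 4.174
endloop
endfacet
facet normal -0.792 0.339 -0.507
outer loop
vertex -1.366 1.534 3.657
vertex -0.314 2.405 2.595
vertex -1.275 0.0 2.489
endloop
endfacet
facet normal 0.047 -0.795 -0.605
outer loop
vertex -0.223 0.872 1.426
vertex 0.586 0.526 1.943
vertex -1.275 0.0 2.489
endloop
endfacet
facet normal -0.793 0.339 -0.506
outer loop
vertex -1.275 0.0 2.489
vertex -0.314 2.405 2.595
vertex -0.223 0.872 1.426
endloop
endfacet
facet normal 0.608 0.504 -0.614
outer loop
vertex -0.223 0.872 1.426
vertex 0.495 2.06 3.111
vertex 0.586 0.526 1.943
endloop
endfacet
facet normal 0.607 0.504 -0.614
outer loop
vertex -0.314 2.405 2.595
vertex 0.495 2.06 3.111
vertex -0.223 0.872 1.426
endloop
endfacet
facet normal -0.584 -0.054 0.810
outer loop
vertex 3.241 -1.653 -1.294
vertex 2.155 -0.924 -2.029
vertex 2.624 -3.118 -1.836
endloop
endfacet
facet normal 0.724 -0.486 0.490
outer loop
vertex 3.745 -3.016 -3.391
vertex 3.241 -1.653 -1.294
vertex 2.624 -3.118 -1.836
endloop
endfacet
facet normal -0.584 -0.054 0.810
outer loop
vertex 2.624 -3.118 -1.836
vertex 2.155 -0.924 -2.029
vertex 1.538 -2.39 -2.571
endloop
endfacet
facet normal -0.367 -0.873 -0.322
outer loop
vertex 1.538 -2.39 -2.571
vertex 3.745 -3.016 -3.391
vertex 2.624 -3.118 -1.836
endloop
endfacet
facet normal 0.368 0.872 0.322
outer loop
vertex 3.241 -1.653 -1.294
vertex 3.276 -0.822 -3.584
vertex 2.155 -0.924 -2.029
endloop
endfacet
facet normal 0.724 -0.486 0.490
outer loop
vertex 4.362 -1.55 -2.849
vertex 3.241 -1.653 -1.294
vertex 3.745 -3.016 -3.391
endloop
endfacet
facet normal 0.367 0.873 0.322
outer loop
vertex 4.362 -1.55 -2.849
vertex 3.276 -0.822 -3.584
vertex 3.241 -1.653 -1.294
endloop
endfacet
facet normal -0.724 0.486 -0.490
outer loop
vertex 2.155 -0.924 -2.029
vertex 3.276 -0.822 -3.584
vertex 1.538 -2.39 -2.571
endloop
endfacet
facet normal -0.367 -0.872 -0.323
outer loop
vertex 2.659 -2.287 -4.126
vertex 3.745 -3.016 -3.391
vertex 1.538 -2.39 -2.571
endloop
endfacet
facet normal -0.724 0.486 -0.490
outer loop
vertex 1.538 -2.39 -2.571
vertex 3.276 -0.822 -3.584
vertex 2.659 -2.287 -4.126
endloop
endfacet
facet normal 0.584 0.054 -0.810
outer loop
vertex 2.659 -2.287 -4.126
vertex 4.362 -1.55 -2.849
vertex 3.745 -3.016 -3.391
endloop
endfacet
facet normal 0.584 0.054 -0.810
outer loop
vertex 3.276 -0.822 -3.584
vertex 4.362 -1.55 -2.849
vertex 2.659 -2.287 -4.126
endloop
endfacet
facet normal -0.518 0.213 0.828
outer loop
vertex -3.061 0.387 -3.215
vertex -3.604 -0.581 -3.306
vertex -2.655 -0.528 -2.726
endloop
endfacet
facet normal 0.129 0.511 0.850
outer loop
vertex -3.061 0.387 -3.215
vertex -2.655 -0.528 -2.726
vertex -1.968 0.174 -3.253
endloop
endfacet
facet normal 0.193 0.940 0.282
outer loop
vertex -3.061 0.387 -3.215
vertex -1.968 0.174 -3.253
vertex -2.493 0.554 -4.159
endloop
endfacet
facet normal -0.415 0.905 -0.090
outer loop
vertex -3.061 0.387 -3.215
vertex -2.493 0.554 -4.159
vertex -3.504 0.087 -4.192
endloop
endfacet
facet normal -0.855 0.456 0.247
outer loop
vertex -3.061 0.387 -3.215
vertex -3.504 0.087 -4.192
vertex -3.604 -0.581 -3.306
endloop
endfacet
facet normal 0.614 -0.009 0.789
outer loop
vertex -1.968 0.174 -3.253
vertex -2.655 -0.528 -2.726
vertex -1.836 -0.927 -3.368
endloop
endfacet
facet normal -0.434 -0.492 0.755
outer loop
vertex -2.655 -0.528 -2.726
vertex -3.604 -0.581 -3.306
vertex -2.847 -1.394 -3.401
endloop
endfacet
facet normal -0.978 -0.098 -0.184
outer loop
vertex -3.604 -0.581 -3.306
vertex -3.504 0.087 -4.192
vertex -3.372 -1.014 -4.307
endloop
endfacet
facet normal -0.267 0.629 -0.731
outer loop
vertex -3.504 0.087 -4.192
vertex -2.493 0.554 -4.159
vertex -2.685 -0.312 -4.834
endloop
endfacet
facet normal 0.718 0.684 -0.129
outer loop
vertex -2.493 0.554 -4.159
vertex -1.968 0.174 -3.253
vertex -1.736 -0.259 -4.254
endloop
endfacet
facet normal 0.415 -0.905 0.090
outer loop
vertex -2.279 -1.227 -4.345
vertex -1.836 -0.927 -3.368
vertex -2.847 -1.394 -3.401
endloop
endfacet
facet normal -0.193 -0.940 -0.282
outer loop
vertex -2.279 -1.227 -4.345
vertex -2.847 -1.394 -3.401
vertex -3.372 -1.014 -4.307
endloop
endfacet
facet normal -0.129 -0.511 -0.850
outer loop
vertex -2.279 -1.227 -4.345
vertex -3.372 -1.014 -4.307
vertex -2.685 -0.312 -4.834
endloop
endfacet
facet normal 0.518 -0.213 -0.828
outer loop
vertex -2.279 -1.227 -4.345
vertex -2.685 -0.312 -4.834
vertex -1.736 -0.259 -4.254
endloop
endfacet
facet normal 0.855 -0.456 -0.247
outer loop
vertex -2.279 -1.227 -4.345
vertex -1.736 -0.259 -4.254
vertex -1.836 -0.927 -3.368
endloop
endfacet
facet normal 0.267 -0.629 0.731
outer loop
vertex -2.847 -1.394 -3.401
vertex -1.836 -0.927 -3.368
vertex -2.655 -0.528 -2.726
endloop
endfacet
facet normal -0.718 -0.684 0.129
outer loop
vertex -3.372 -1.014 -4.307
vertex -2.847 -1.394 -3.401
vertex -3.604 -0.581 -3.306
endloop
endfacet
facet normal -0.614 0.009 -0.789
outer loop
vertex -2.685 -0.312 -4.834
vertex -3.372 -1.014 -4.307
vertex -3.504 0.087 -4.192
endloop
endfacet
facet normal 0.434 0.492 -0.755
outer loop
vertex -1.736 -0.259 -4.254
vertex -2.685 -0.312 -4.834
vertex -2.493 0.554 -4.159
endloop
endfacet
facet normal 0.978 0.098 0.184
outer loop
vertex -1.836 -0.927 -3.368
vertex -1.736 -0.259 -4.254
vertex -1.968 0.174 -3.253
endloop
endfacet

endsolid


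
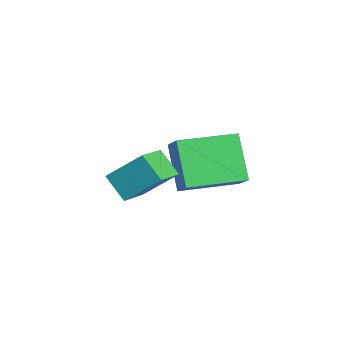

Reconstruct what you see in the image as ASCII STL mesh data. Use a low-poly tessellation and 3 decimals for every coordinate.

solid 
facet normal -0.572 0.672 -0.470
outer loop
vertex 1.375 -1.589 -1.58
vertex 2.206 -1.345 -2.243
vertex 0.927 -2.634 -2.527
endloop
endfacet
facet normal -0.762 -0.224 0.607
outer loop
vertex 1.814 -3.675 -1.797
vertex 1.375 -1.589 -1.58
vertex 0.927 -2.634 -2.527
endloop
endfacet
facet normal -0.572 0.671 -0.471
outer loop
vertex 0.927 -2.634 -2.527
vertex 2.206 -1.345 -2.243
vertex 1.757 -2.391 -3.189
endloop
endfacet
facet normal -0.303 -0.707 -0.639
outer loop
vertex 1.757 -2.391 -3.189
vertex 1.814 -3.675 -1.797
vertex 0.927 -2.634 -2.527
endloop
endfacet
facet normal 0.303 0.707 0.640
outer loop
vertex 1.375 -1.589 -1.58
vertex 3.093 -2.386 -1.513
vertex 2.206 -1.345 -2.243
endloop
endfacet
facet normal -0.761 -0.224 0.609
outer loop
vertex 2.263 -2.629 -0.851
vertex 1.375 -1.589 -1.58
vertex 1.814 -3.675 -1.797
endloop
endfacet
facet normal 0.303 0.707 0.639
outer loop
vertex 2.263 -2.629 -0.851
vertex 3.093 -2.386 -1.513
vertex 1.375 -1.589 -1.58
endloop
endfacet
facet normal 0.762 0.223 -0.608
outer loop
vertex 2.206 -1.345 -2.243
vertex 3.093 -2.386 -1.513
vertex 1.757 -2.391 -3.189
endloop
endfacet
facet normal -0.303 -0.707 -0.639
outer loop
vertex 2.645 -3.431 -2.46
vertex 1.814 -3.675 -1.797
vertex 1.757 -2.391 -3.189
endloop
endfacet
facet normal 0.762 0.224 -0.608
outer loop
vertex 1.757 -2.391 -3.189
vertex 3.093 -2.386 -1.513
vertex 2.645 -3.431 -2.46
endloop
endfacet
facet normal 0.573 -0.671 0.471
outer loop
vertex 2.645 -3.431 -2.46
vertex 2.263 -2.629 -0.851
vertex 1.814 -3.675 -1.797
endloop
endfacet
facet normal 0.572 -0.672 0.471
outer loop
vertex 3.093 -2.386 -1.513
vertex 2.263 -2.629 -0.851
vertex 2.645 -3.431 -2.46
endloop
endfacet
facet normal -0.705 0.068 -0.706
outer loop
vertex -0.486 -0.436 -3.023
vertex -0.158 1.655 -3.149
vertex 0.809 -0.719 -4.342
endloop
endfacet
facet normal -0.155 -0.986 0.060
outer loop
vertex 1.598 -0.795 -3.551
vertex -0.486 -0.436 -3.023
vertex 0.809 -0.719 -4.342
endloop
endfacet
facet normal -0.705 0.068 -0.706
outer loop
vertex 0.809 -0.719 -4.342
vertex -0.158 1.655 -3.149
vertex 1.136 1.372 -4.468
endloop
endfacet
facet normal 0.693 -0.151 -0.705
outer loop
vertex 1.136 1.372 -4.468
vertex 1.598 -0.795 -3.551
vertex 0.809 -0.719 -4.342
endloop
endfacet
facet normal -0.693 0.151 0.705
outer loop
vertex -0.486 -0.436 -3.023
vertex 0.631 1.579 -2.358
vertex -0.158 1.655 -3.149
endloop
endfacet
facet normal -0.155 -0.986 0.060
outer loop
vertex 0.304 -0.512 -2.232
vertex -0.486 -0.436 -3.023
vertex 1.598 -0.795 -3.551
endloop
endfacet
facet normal -0.692 0.151 0.706
outer loop
vertex 0.304 -0.512 -2.232
vertex 0.631 1.579 -2.358
vertex -0.486 -0.436 -3.023
endloop
endfacet
facet normal 0.155 0.986 -0.060
outer loop
vertex -0.158 1.655 -3.149
vertex 0.631 1.579 -2.358
vertex 1.136 1.372 -4.468
endloop
endfacet
facet normal 0.692 -0.151 -0.706
outer loop
vertex 1.926 1.296 -3.677
vertex 1.598 -0.795 -3.551
vertex 1.136 1.372 -4.468
endloop
endfacet
facet normal 0.155 0.986 -0.060
outer loop
vertex 1.136 1.372 -4.468
vertex 0.631 1.579 -2.358
vertex 1.926 1.296 -3.677
endloop
endfacet
facet normal 0.705 -0.068 0.706
outer loop
vertex 1.926 1.296 -3.677
vertex 0.304 -0.512 -2.232
vertex 1.598 -0.795 -3.551
endloop
endfacet
facet normal 0.705 -0.068 0.706
outer loop
vertex 0.631 1.579 -2.358
vertex 0.304 -0.512 -2.232
vertex 1.926 1.296 -3.677
endloop
endfacet

endsolid


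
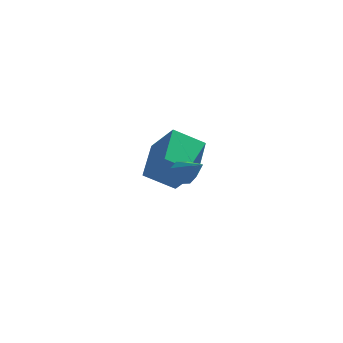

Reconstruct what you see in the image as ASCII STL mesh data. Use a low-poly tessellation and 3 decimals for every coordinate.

solid 
facet normal -0.487 0.375 -0.788
outer loop
vertex -1.222 2.567 -2.554
vertex 0.109 2.545 -3.387
vertex -1.621 0.806 -3.146
endloop
endfacet
facet normal -0.848 0.014 0.530
outer loop
vertex -0.749 0.135 -1.733
vertex -1.222 2.567 -2.554
vertex -1.621 0.806 -3.146
endloop
endfacet
facet normal -0.487 0.375 -0.789
outer loop
vertex -1.621 0.806 -3.146
vertex 0.109 2.545 -3.387
vertex -0.289 0.784 -3.978
endloop
endfacet
facet normal -0.210 -0.927 -0.311
outer loop
vertex -0.289 0.784 -3.978
vertex -0.749 0.135 -1.733
vertex -1.621 0.806 -3.146
endloop
endfacet
facet normal 0.210 0.927 0.311
outer loop
vertex -1.222 2.567 -2.554
vertex 0.981 1.874 -1.974
vertex 0.109 2.545 -3.387
endloop
endfacet
facet normal -0.848 0.014 0.530
outer loop
vertex -0.351 1.896 -1.142
vertex -1.222 2.567 -2.554
vertex -0.749 0.135 -1.733
endloop
endfacet
facet normal 0.210 0.927 0.311
outer loop
vertex -0.351 1.896 -1.142
vertex 0.981 1.874 -1.974
vertex -1.222 2.567 -2.554
endloop
endfacet
facet normal 0.848 -0.014 -0.530
outer loop
vertex 0.109 2.545 -3.387
vertex 0.981 1.874 -1.974
vertex -0.289 0.784 -3.978
endloop
endfacet
facet normal -0.210 -0.927 -0.311
outer loop
vertex 0.582 0.113 -2.566
vertex -0.749 0.135 -1.733
vertex -0.289 0.784 -3.978
endloop
endfacet
facet normal 0.848 -0.014 -0.530
outer loop
vertex -0.289 0.784 -3.978
vertex 0.981 1.874 -1.974
vertex 0.582 0.113 -2.566
endloop
endfacet
facet normal 0.487 -0.375 0.789
outer loop
vertex 0.582 0.113 -2.566
vertex -0.351 1.896 -1.142
vertex -0.749 0.135 -1.733
endloop
endfacet
facet normal 0.487 -0.375 0.789
outer loop
vertex 0.981 1.874 -1.974
vertex -0.351 1.896 -1.142
vertex 0.582 0.113 -2.566
endloop
endfacet
facet normal -0.391 0.627 -0.674
outer loop
vertex 0.377 -2.908 -0.723
vertex -0.126 -2.936 -0.457
vertex 0.335 -2.603 -0.415
endloop
endfacet
facet normal 0.989 0.149 -0.012
outer loop
vertex 0.377 -2.908 -0.723
vertex 0.335 -2.603 -0.415
vertex 0.566 -4.044 0.737
endloop
endfacet
facet normal -0.391 0.626 -0.674
outer loop
vertex 0.335 -2.603 -0.415
vertex -0.126 -2.936 -0.457
vertex 0.023 -2.492 -0.131
endloop
endfacet
facet normal 0.667 0.528 0.526
outer loop
vertex 0.335 -2.603 -0.415
vertex 0.023 -2.492 -0.131
vertex 0.566 -4.044 0.737
endloop
endfacet
facet normal -0.390 0.626 -0.675
outer loop
vertex 0.023 -2.492 -0.131
vertex -0.126 -2.936 -0.457
vertex -0.377 -2.641 -0.038
endloop
endfacet
facet normal 0.019 0.493 0.870
outer loop
vertex 0.023 -2.492 -0.131
vertex -0.377 -2.641 -0.038
vertex 0.566 -4.044 0.737
endloop
endfacet
facet normal -0.390 0.626 -0.675
outer loop
vertex -0.377 -2.641 -0.038
vertex -0.126 -2.936 -0.457
vertex -0.629 -2.963 -0.191
endloop
endfacet
facet normal -0.576 0.063 0.815
outer loop
vertex -0.377 -2.641 -0.038
vertex -0.629 -2.963 -0.191
vertex 0.566 -4.044 0.737
endloop
endfacet
facet normal -0.391 0.626 -0.675
outer loop
vertex -0.629 -2.963 -0.191
vertex -0.126 -2.936 -0.457
vertex -0.587 -3.269 -0.499
endloop
endfacet
facet normal -0.766 -0.505 0.398
outer loop
vertex -0.629 -2.963 -0.191
vertex -0.587 -3.269 -0.499
vertex 0.566 -4.044 0.737
endloop
endfacet
facet normal -0.391 0.627 -0.674
outer loop
vertex -0.587 -3.269 -0.499
vertex -0.126 -2.936 -0.457
vertex -0.274 -3.379 -0.783
endloop
endfacet
facet normal -0.441 -0.886 -0.144
outer loop
vertex -0.587 -3.269 -0.499
vertex -0.274 -3.379 -0.783
vertex 0.566 -4.044 0.737
endloop
endfacet
facet normal -0.391 0.627 -0.674
outer loop
vertex -0.274 -3.379 -0.783
vertex -0.126 -2.936 -0.457
vertex 0.125 -3.23 -0.876
endloop
endfacet
facet normal 0.204 -0.850 -0.485
outer loop
vertex -0.274 -3.379 -0.783
vertex 0.125 -3.23 -0.876
vertex 0.566 -4.044 0.737
endloop
endfacet
facet normal -0.391 0.627 -0.674
outer loop
vertex 0.125 -3.23 -0.876
vertex -0.126 -2.936 -0.457
vertex 0.377 -2.908 -0.723
endloop
endfacet
facet normal 0.799 -0.420 -0.431
outer loop
vertex 0.125 -3.23 -0.876
vertex 0.377 -2.908 -0.723
vertex 0.566 -4.044 0.737
endloop
endfacet

endsolid


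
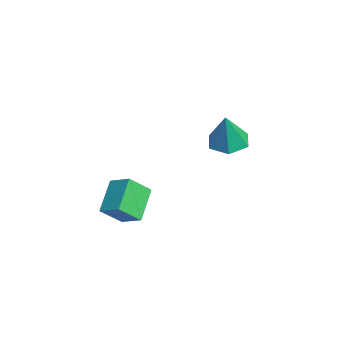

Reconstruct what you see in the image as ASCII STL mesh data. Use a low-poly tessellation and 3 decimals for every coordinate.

solid 
facet normal -0.713 0.366 0.598
outer loop
vertex 0.832 -0.433 2.439
vertex 0.57 0.464 1.578
vertex 0.121 -1.075 1.985
endloop
endfacet
facet normal 0.205 -0.706 0.677
outer loop
vertex 1.27 -1.664 1.022
vertex 0.832 -0.433 2.439
vertex 0.121 -1.075 1.985
endloop
endfacet
facet normal -0.713 0.366 0.598
outer loop
vertex 0.121 -1.075 1.985
vertex 0.57 0.464 1.578
vertex -0.14 -0.178 1.124
endloop
endfacet
facet normal -0.670 -0.606 -0.429
outer loop
vertex -0.14 -0.178 1.124
vertex 1.27 -1.664 1.022
vertex 0.121 -1.075 1.985
endloop
endfacet
facet normal 0.670 0.607 0.428
outer loop
vertex 0.832 -0.433 2.439
vertex 1.719 -0.125 0.615
vertex 0.57 0.464 1.578
endloop
endfacet
facet normal 0.206 -0.706 0.677
outer loop
vertex 1.98 -1.022 1.476
vertex 0.832 -0.433 2.439
vertex 1.27 -1.664 1.022
endloop
endfacet
facet normal 0.670 0.606 0.428
outer loop
vertex 1.98 -1.022 1.476
vertex 1.719 -0.125 0.615
vertex 0.832 -0.433 2.439
endloop
endfacet
facet normal -0.206 0.706 -0.677
outer loop
vertex 0.57 0.464 1.578
vertex 1.719 -0.125 0.615
vertex -0.14 -0.178 1.124
endloop
endfacet
facet normal -0.670 -0.606 -0.428
outer loop
vertex 1.008 -0.767 0.161
vertex 1.27 -1.664 1.022
vertex -0.14 -0.178 1.124
endloop
endfacet
facet normal -0.206 0.707 -0.677
outer loop
vertex -0.14 -0.178 1.124
vertex 1.719 -0.125 0.615
vertex 1.008 -0.767 0.161
endloop
endfacet
facet normal 0.713 -0.366 -0.598
outer loop
vertex 1.008 -0.767 0.161
vertex 1.98 -1.022 1.476
vertex 1.27 -1.664 1.022
endloop
endfacet
facet normal 0.713 -0.367 -0.598
outer loop
vertex 1.719 -0.125 0.615
vertex 1.98 -1.022 1.476
vertex 1.008 -0.767 0.161
endloop
endfacet
facet normal -0.279 0.139 -0.950
outer loop
vertex -1.679 4.778 2.36
vertex -2.27 4.09 2.433
vertex -2.532 4.938 2.634
endloop
endfacet
facet normal 0.306 0.828 0.470
outer loop
vertex -1.679 4.778 2.36
vertex -2.532 4.938 2.634
vertex -1.79 3.85 4.067
endloop
endfacet
facet normal -0.279 0.139 -0.950
outer loop
vertex -2.532 4.938 2.634
vertex -2.27 4.09 2.433
vertex -3.123 4.25 2.707
endloop
endfacet
facet normal -0.527 0.523 0.670
outer loop
vertex -2.532 4.938 2.634
vertex -3.123 4.25 2.707
vertex -1.79 3.85 4.067
endloop
endfacet
facet normal -0.279 0.139 -0.950
outer loop
vertex -3.123 4.25 2.707
vertex -2.27 4.09 2.433
vertex -2.861 3.402 2.506
endloop
endfacet
facet normal -0.717 -0.363 0.596
outer loop
vertex -3.123 4.25 2.707
vertex -2.861 3.402 2.506
vertex -1.79 3.85 4.067
endloop
endfacet
facet normal -0.279 0.139 -0.950
outer loop
vertex -2.861 3.402 2.506
vertex -2.27 4.09 2.433
vertex -2.008 3.242 2.232
endloop
endfacet
facet normal -0.074 -0.944 0.322
outer loop
vertex -2.861 3.402 2.506
vertex -2.008 3.242 2.232
vertex -1.79 3.85 4.067
endloop
endfacet
facet normal -0.279 0.139 -0.950
outer loop
vertex -2.008 3.242 2.232
vertex -2.27 4.09 2.433
vertex -1.417 3.93 2.159
endloop
endfacet
facet normal 0.759 -0.639 0.122
outer loop
vertex -2.008 3.242 2.232
vertex -1.417 3.93 2.159
vertex -1.79 3.85 4.067
endloop
endfacet
facet normal -0.279 0.139 -0.950
outer loop
vertex -1.417 3.93 2.159
vertex -2.27 4.09 2.433
vertex -1.679 4.778 2.36
endloop
endfacet
facet normal 0.949 0.247 0.196
outer loop
vertex -1.417 3.93 2.159
vertex -1.679 4.778 2.36
vertex -1.79 3.85 4.067
endloop
endfacet

endsolid


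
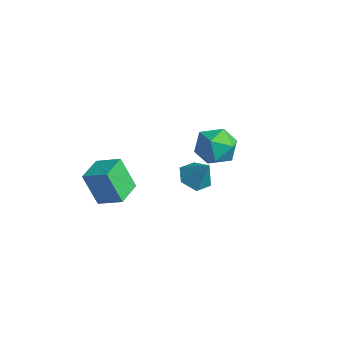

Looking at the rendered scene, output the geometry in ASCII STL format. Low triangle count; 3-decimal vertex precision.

solid 
facet normal -0.539 0.842 0.013
outer loop
vertex -4.575 -3.581 2.126
vertex -3.523 -2.916 2.675
vertex -3.955 -3.158 0.424
endloop
endfacet
facet normal -0.773 -0.489 -0.403
outer loop
vertex -3.157 -4.404 0.405
vertex -4.575 -3.581 2.126
vertex -3.955 -3.158 0.424
endloop
endfacet
facet normal -0.539 0.842 0.013
outer loop
vertex -3.955 -3.158 0.424
vertex -3.523 -2.916 2.675
vertex -2.904 -2.493 0.973
endloop
endfacet
facet normal 0.334 0.228 -0.915
outer loop
vertex -2.904 -2.493 0.973
vertex -3.157 -4.404 0.405
vertex -3.955 -3.158 0.424
endloop
endfacet
facet normal -0.334 -0.228 0.915
outer loop
vertex -4.575 -3.581 2.126
vertex -2.725 -4.162 2.656
vertex -3.523 -2.916 2.675
endloop
endfacet
facet normal -0.773 -0.490 -0.403
outer loop
vertex -3.776 -4.827 2.107
vertex -4.575 -3.581 2.126
vertex -3.157 -4.404 0.405
endloop
endfacet
facet normal -0.334 -0.228 0.915
outer loop
vertex -3.776 -4.827 2.107
vertex -2.725 -4.162 2.656
vertex -4.575 -3.581 2.126
endloop
endfacet
facet normal 0.774 0.489 0.403
outer loop
vertex -3.523 -2.916 2.675
vertex -2.725 -4.162 2.656
vertex -2.904 -2.493 0.973
endloop
endfacet
facet normal 0.333 0.228 -0.915
outer loop
vertex -2.105 -3.739 0.954
vertex -3.157 -4.404 0.405
vertex -2.904 -2.493 0.973
endloop
endfacet
facet normal 0.773 0.490 0.403
outer loop
vertex -2.904 -2.493 0.973
vertex -2.725 -4.162 2.656
vertex -2.105 -3.739 0.954
endloop
endfacet
facet normal 0.539 -0.842 -0.013
outer loop
vertex -2.105 -3.739 0.954
vertex -3.776 -4.827 2.107
vertex -3.157 -4.404 0.405
endloop
endfacet
facet normal 0.539 -0.842 -0.013
outer loop
vertex -2.725 -4.162 2.656
vertex -3.776 -4.827 2.107
vertex -2.105 -3.739 0.954
endloop
endfacet
facet normal -0.641 0.272 0.717
outer loop
vertex -3.45 2.354 2.363
vertex -3.312 1.317 2.88
vertex -2.615 2.208 3.165
endloop
endfacet
facet normal -0.294 0.838 0.459
outer loop
vertex -3.45 2.354 2.363
vertex -2.615 2.208 3.165
vertex -2.392 2.817 2.195
endloop
endfacet
facet normal -0.421 0.874 -0.242
outer loop
vertex -3.45 2.354 2.363
vertex -2.392 2.817 2.195
vertex -2.951 2.302 1.309
endloop
endfacet
facet normal -0.847 0.329 -0.417
outer loop
vertex -3.45 2.354 2.363
vertex -2.951 2.302 1.309
vertex -3.52 1.375 1.733
endloop
endfacet
facet normal -0.983 -0.043 0.176
outer loop
vertex -3.45 2.354 2.363
vertex -3.52 1.375 1.733
vertex -3.312 1.317 2.88
endloop
endfacet
facet normal 0.406 0.729 0.551
outer loop
vertex -2.392 2.817 2.195
vertex -2.615 2.208 3.165
vertex -1.6 2.065 2.607
endloop
endfacet
facet normal -0.157 -0.187 0.970
outer loop
vertex -2.615 2.208 3.165
vertex -3.312 1.317 2.88
vertex -2.169 1.138 3.031
endloop
endfacet
facet normal -0.711 -0.697 0.094
outer loop
vertex -3.312 1.317 2.88
vertex -3.52 1.375 1.733
vertex -2.728 0.623 2.145
endloop
endfacet
facet normal -0.490 -0.096 -0.867
outer loop
vertex -3.52 1.375 1.733
vertex -2.951 2.302 1.309
vertex -2.505 1.232 1.175
endloop
endfacet
facet normal 0.200 0.787 -0.584
outer loop
vertex -2.951 2.302 1.309
vertex -2.392 2.817 2.195
vertex -1.808 2.123 1.46
endloop
endfacet
facet normal 0.847 -0.329 0.417
outer loop
vertex -1.67 1.086 1.977
vertex -1.6 2.065 2.607
vertex -2.169 1.138 3.031
endloop
endfacet
facet normal 0.421 -0.874 0.242
outer loop
vertex -1.67 1.086 1.977
vertex -2.169 1.138 3.031
vertex -2.728 0.623 2.145
endloop
endfacet
facet normal 0.294 -0.838 -0.459
outer loop
vertex -1.67 1.086 1.977
vertex -2.728 0.623 2.145
vertex -2.505 1.232 1.175
endloop
endfacet
facet normal 0.641 -0.272 -0.717
outer loop
vertex -1.67 1.086 1.977
vertex -2.505 1.232 1.175
vertex -1.808 2.123 1.46
endloop
endfacet
facet normal 0.983 0.043 -0.176
outer loop
vertex -1.67 1.086 1.977
vertex -1.808 2.123 1.46
vertex -1.6 2.065 2.607
endloop
endfacet
facet normal 0.490 0.096 0.867
outer loop
vertex -2.169 1.138 3.031
vertex -1.6 2.065 2.607
vertex -2.615 2.208 3.165
endloop
endfacet
facet normal -0.200 -0.787 0.584
outer loop
vertex -2.728 0.623 2.145
vertex -2.169 1.138 3.031
vertex -3.312 1.317 2.88
endloop
endfacet
facet normal -0.406 -0.729 -0.551
outer loop
vertex -2.505 1.232 1.175
vertex -2.728 0.623 2.145
vertex -3.52 1.375 1.733
endloop
endfacet
facet normal 0.157 0.187 -0.970
outer loop
vertex -1.808 2.123 1.46
vertex -2.505 1.232 1.175
vertex -2.951 2.302 1.309
endloop
endfacet
facet normal 0.711 0.697 -0.094
outer loop
vertex -1.6 2.065 2.607
vertex -1.808 2.123 1.46
vertex -2.392 2.817 2.195
endloop
endfacet
facet normal -0.538 -0.152 -0.829
outer loop
vertex 0.82 -1.691 2.79
vertex 0.153 -1.309 3.153
vertex 0.713 -0.852 2.706
endloop
endfacet
facet normal 0.987 0.115 -0.112
outer loop
vertex 0.82 -1.691 2.79
vertex 0.713 -0.852 2.706
vertex 0.927 -1.091 4.347
endloop
endfacet
facet normal -0.538 -0.152 -0.829
outer loop
vertex 0.713 -0.852 2.706
vertex 0.153 -1.309 3.153
vertex 0.045 -0.47 3.069
endloop
endfacet
facet normal 0.519 0.853 0.057
outer loop
vertex 0.713 -0.852 2.706
vertex 0.045 -0.47 3.069
vertex 0.927 -1.091 4.347
endloop
endfacet
facet normal -0.538 -0.152 -0.829
outer loop
vertex 0.045 -0.47 3.069
vertex 0.153 -1.309 3.153
vertex -0.515 -0.928 3.516
endloop
endfacet
facet normal -0.224 0.807 0.547
outer loop
vertex 0.045 -0.47 3.069
vertex -0.515 -0.928 3.516
vertex 0.927 -1.091 4.347
endloop
endfacet
facet normal -0.538 -0.152 -0.829
outer loop
vertex -0.515 -0.928 3.516
vertex 0.153 -1.309 3.153
vertex -0.407 -1.767 3.6
endloop
endfacet
facet normal -0.497 0.023 0.867
outer loop
vertex -0.515 -0.928 3.516
vertex -0.407 -1.767 3.6
vertex 0.927 -1.091 4.347
endloop
endfacet
facet normal -0.538 -0.152 -0.829
outer loop
vertex -0.407 -1.767 3.6
vertex 0.153 -1.309 3.153
vertex 0.261 -2.148 3.237
endloop
endfacet
facet normal -0.029 -0.715 0.698
outer loop
vertex -0.407 -1.767 3.6
vertex 0.261 -2.148 3.237
vertex 0.927 -1.091 4.347
endloop
endfacet
facet normal -0.538 -0.152 -0.829
outer loop
vertex 0.261 -2.148 3.237
vertex 0.153 -1.309 3.153
vertex 0.82 -1.691 2.79
endloop
endfacet
facet normal 0.714 -0.669 0.209
outer loop
vertex 0.261 -2.148 3.237
vertex 0.82 -1.691 2.79
vertex 0.927 -1.091 4.347
endloop
endfacet

endsolid


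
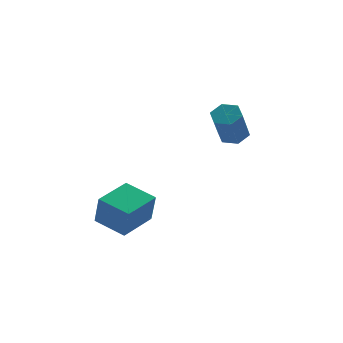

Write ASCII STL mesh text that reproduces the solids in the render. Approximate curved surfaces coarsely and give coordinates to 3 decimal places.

solid 
facet normal 0.365 0.364 -0.857
outer loop
vertex 3.355 -0.204 2.356
vertex 2.799 0.298 2.332
vertex 3.442 0.467 2.678
endloop
endfacet
facet normal 0.924 -0.256 0.285
outer loop
vertex 3.355 -0.204 2.356
vertex 3.442 0.467 2.678
vertex 2.658 -0.9 3.992
endloop
endfacet
facet normal 0.924 -0.255 0.285
outer loop
vertex 2.658 -0.9 3.992
vertex 3.442 0.467 2.678
vertex 2.744 -0.228 4.315
endloop
endfacet
facet normal -0.366 -0.365 0.856
outer loop
vertex 2.658 -0.9 3.992
vertex 2.744 -0.228 4.315
vertex 2.101 -0.398 3.968
endloop
endfacet
facet normal 0.365 0.364 -0.857
outer loop
vertex 3.442 0.467 2.678
vertex 2.799 0.298 2.332
vertex 2.886 0.969 2.654
endloop
endfacet
facet normal 0.562 0.647 0.515
outer loop
vertex 3.442 0.467 2.678
vertex 2.886 0.969 2.654
vertex 2.744 -0.228 4.315
endloop
endfacet
facet normal 0.562 0.647 0.515
outer loop
vertex 2.744 -0.228 4.315
vertex 2.886 0.969 2.654
vertex 2.188 0.274 4.291
endloop
endfacet
facet normal -0.366 -0.364 0.856
outer loop
vertex 2.744 -0.228 4.315
vertex 2.188 0.274 4.291
vertex 2.101 -0.398 3.968
endloop
endfacet
facet normal 0.365 0.364 -0.857
outer loop
vertex 2.886 0.969 2.654
vertex 2.799 0.298 2.332
vertex 2.242 0.8 2.308
endloop
endfacet
facet normal -0.361 0.904 0.230
outer loop
vertex 2.886 0.969 2.654
vertex 2.242 0.8 2.308
vertex 2.188 0.274 4.291
endloop
endfacet
facet normal -0.363 0.903 0.230
outer loop
vertex 2.188 0.274 4.291
vertex 2.242 0.8 2.308
vertex 1.545 0.104 3.944
endloop
endfacet
facet normal -0.366 -0.364 0.856
outer loop
vertex 2.188 0.274 4.291
vertex 1.545 0.104 3.944
vertex 2.101 -0.398 3.968
endloop
endfacet
facet normal 0.366 0.365 -0.856
outer loop
vertex 2.242 0.8 2.308
vertex 2.799 0.298 2.332
vertex 2.156 0.128 1.985
endloop
endfacet
facet normal -0.924 0.255 -0.285
outer loop
vertex 2.242 0.8 2.308
vertex 2.156 0.128 1.985
vertex 1.545 0.104 3.944
endloop
endfacet
facet normal -0.924 0.256 -0.285
outer loop
vertex 1.545 0.104 3.944
vertex 2.156 0.128 1.985
vertex 1.458 -0.567 3.622
endloop
endfacet
facet normal -0.365 -0.364 0.857
outer loop
vertex 1.545 0.104 3.944
vertex 1.458 -0.567 3.622
vertex 2.101 -0.398 3.968
endloop
endfacet
facet normal 0.366 0.364 -0.856
outer loop
vertex 2.156 0.128 1.985
vertex 2.799 0.298 2.332
vertex 2.712 -0.374 2.009
endloop
endfacet
facet normal -0.562 -0.647 -0.515
outer loop
vertex 2.156 0.128 1.985
vertex 2.712 -0.374 2.009
vertex 1.458 -0.567 3.622
endloop
endfacet
facet normal -0.562 -0.647 -0.515
outer loop
vertex 1.458 -0.567 3.622
vertex 2.712 -0.374 2.009
vertex 2.014 -1.069 3.646
endloop
endfacet
facet normal -0.365 -0.364 0.857
outer loop
vertex 1.458 -0.567 3.622
vertex 2.014 -1.069 3.646
vertex 2.101 -0.398 3.968
endloop
endfacet
facet normal 0.366 0.364 -0.856
outer loop
vertex 2.712 -0.374 2.009
vertex 2.799 0.298 2.332
vertex 3.355 -0.204 2.356
endloop
endfacet
facet normal 0.362 -0.903 -0.229
outer loop
vertex 2.712 -0.374 2.009
vertex 3.355 -0.204 2.356
vertex 2.014 -1.069 3.646
endloop
endfacet
facet normal 0.361 -0.904 -0.231
outer loop
vertex 2.014 -1.069 3.646
vertex 3.355 -0.204 2.356
vertex 2.658 -0.9 3.992
endloop
endfacet
facet normal -0.365 -0.364 0.857
outer loop
vertex 2.014 -1.069 3.646
vertex 2.658 -0.9 3.992
vertex 2.101 -0.398 3.968
endloop
endfacet
facet normal -0.864 -0.491 -0.115
outer loop
vertex -3.034 -1.657 -0.598
vertex -3.875 -0.273 -0.191
vertex -3.074 -1.225 -2.148
endloop
endfacet
facet normal 0.504 -0.829 -0.244
outer loop
vertex -1.425 -0.287 -1.929
vertex -3.034 -1.657 -0.598
vertex -3.074 -1.225 -2.148
endloop
endfacet
facet normal -0.864 -0.491 -0.115
outer loop
vertex -3.074 -1.225 -2.148
vertex -3.875 -0.273 -0.191
vertex -3.915 0.159 -1.741
endloop
endfacet
facet normal -0.025 0.268 -0.963
outer loop
vertex -3.915 0.159 -1.741
vertex -1.425 -0.287 -1.929
vertex -3.074 -1.225 -2.148
endloop
endfacet
facet normal 0.025 -0.268 0.963
outer loop
vertex -3.034 -1.657 -0.598
vertex -2.226 0.665 0.028
vertex -3.875 -0.273 -0.191
endloop
endfacet
facet normal 0.504 -0.829 -0.244
outer loop
vertex -1.385 -0.719 -0.379
vertex -3.034 -1.657 -0.598
vertex -1.425 -0.287 -1.929
endloop
endfacet
facet normal 0.025 -0.268 0.963
outer loop
vertex -1.385 -0.719 -0.379
vertex -2.226 0.665 0.028
vertex -3.034 -1.657 -0.598
endloop
endfacet
facet normal -0.504 0.829 0.244
outer loop
vertex -3.875 -0.273 -0.191
vertex -2.226 0.665 0.028
vertex -3.915 0.159 -1.741
endloop
endfacet
facet normal -0.025 0.268 -0.963
outer loop
vertex -2.266 1.097 -1.522
vertex -1.425 -0.287 -1.929
vertex -3.915 0.159 -1.741
endloop
endfacet
facet normal -0.504 0.829 0.244
outer loop
vertex -3.915 0.159 -1.741
vertex -2.226 0.665 0.028
vertex -2.266 1.097 -1.522
endloop
endfacet
facet normal 0.864 0.491 0.115
outer loop
vertex -2.266 1.097 -1.522
vertex -1.385 -0.719 -0.379
vertex -1.425 -0.287 -1.929
endloop
endfacet
facet normal 0.864 0.491 0.115
outer loop
vertex -2.226 0.665 0.028
vertex -1.385 -0.719 -0.379
vertex -2.266 1.097 -1.522
endloop
endfacet

endsolid


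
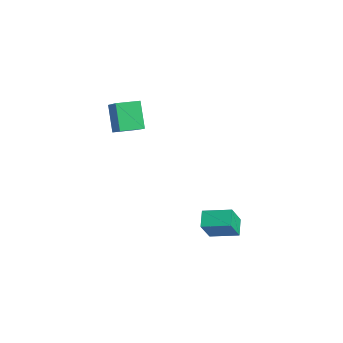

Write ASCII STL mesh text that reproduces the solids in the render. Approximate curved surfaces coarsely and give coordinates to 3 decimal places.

solid 
facet normal -0.317 0.455 -0.832
outer loop
vertex 0.267 2.335 -3.747
vertex 1.302 3.779 -3.352
vertex 1.193 1.841 -4.369
endloop
endfacet
facet normal -0.569 -0.793 -0.217
outer loop
vertex 1.778 1.001 -2.828
vertex 0.267 2.335 -3.747
vertex 1.193 1.841 -4.369
endloop
endfacet
facet normal -0.316 0.455 -0.833
outer loop
vertex 1.193 1.841 -4.369
vertex 1.302 3.779 -3.352
vertex 2.228 3.285 -3.973
endloop
endfacet
facet normal 0.760 -0.405 -0.509
outer loop
vertex 2.228 3.285 -3.973
vertex 1.778 1.001 -2.828
vertex 1.193 1.841 -4.369
endloop
endfacet
facet normal -0.759 0.405 0.509
outer loop
vertex 0.267 2.335 -3.747
vertex 1.887 2.939 -1.811
vertex 1.302 3.779 -3.352
endloop
endfacet
facet normal -0.569 -0.793 -0.217
outer loop
vertex 0.852 1.495 -2.207
vertex 0.267 2.335 -3.747
vertex 1.778 1.001 -2.828
endloop
endfacet
facet normal -0.760 0.405 0.509
outer loop
vertex 0.852 1.495 -2.207
vertex 1.887 2.939 -1.811
vertex 0.267 2.335 -3.747
endloop
endfacet
facet normal 0.569 0.794 0.217
outer loop
vertex 1.302 3.779 -3.352
vertex 1.887 2.939 -1.811
vertex 2.228 3.285 -3.973
endloop
endfacet
facet normal 0.759 -0.405 -0.509
outer loop
vertex 2.813 2.445 -2.433
vertex 1.778 1.001 -2.828
vertex 2.228 3.285 -3.973
endloop
endfacet
facet normal 0.569 0.793 0.217
outer loop
vertex 2.228 3.285 -3.973
vertex 1.887 2.939 -1.811
vertex 2.813 2.445 -2.433
endloop
endfacet
facet normal 0.316 -0.454 0.833
outer loop
vertex 2.813 2.445 -2.433
vertex 0.852 1.495 -2.207
vertex 1.778 1.001 -2.828
endloop
endfacet
facet normal 0.316 -0.455 0.832
outer loop
vertex 1.887 2.939 -1.811
vertex 0.852 1.495 -2.207
vertex 2.813 2.445 -2.433
endloop
endfacet
facet normal -0.568 0.099 0.817
outer loop
vertex -3.417 -2.144 5.454
vertex -3.221 -0.678 5.413
vertex -5.187 -1.943 4.198
endloop
endfacet
facet normal -0.132 -0.991 0.028
outer loop
vertex -4.039 -2.142 2.547
vertex -3.417 -2.144 5.454
vertex -5.187 -1.943 4.198
endloop
endfacet
facet normal -0.568 0.099 0.817
outer loop
vertex -5.187 -1.943 4.198
vertex -3.221 -0.678 5.413
vertex -4.991 -0.476 4.157
endloop
endfacet
facet normal -0.812 0.092 -0.576
outer loop
vertex -4.991 -0.476 4.157
vertex -4.039 -2.142 2.547
vertex -5.187 -1.943 4.198
endloop
endfacet
facet normal 0.812 -0.092 0.576
outer loop
vertex -3.417 -2.144 5.454
vertex -2.073 -0.877 3.762
vertex -3.221 -0.678 5.413
endloop
endfacet
facet normal -0.133 -0.991 0.028
outer loop
vertex -2.269 -2.344 3.803
vertex -3.417 -2.144 5.454
vertex -4.039 -2.142 2.547
endloop
endfacet
facet normal 0.812 -0.092 0.576
outer loop
vertex -2.269 -2.344 3.803
vertex -2.073 -0.877 3.762
vertex -3.417 -2.144 5.454
endloop
endfacet
facet normal 0.132 0.991 -0.027
outer loop
vertex -3.221 -0.678 5.413
vertex -2.073 -0.877 3.762
vertex -4.991 -0.476 4.157
endloop
endfacet
facet normal -0.812 0.092 -0.576
outer loop
vertex -3.843 -0.676 2.506
vertex -4.039 -2.142 2.547
vertex -4.991 -0.476 4.157
endloop
endfacet
facet normal 0.132 0.991 -0.028
outer loop
vertex -4.991 -0.476 4.157
vertex -2.073 -0.877 3.762
vertex -3.843 -0.676 2.506
endloop
endfacet
facet normal 0.568 -0.099 -0.817
outer loop
vertex -3.843 -0.676 2.506
vertex -2.269 -2.344 3.803
vertex -4.039 -2.142 2.547
endloop
endfacet
facet normal 0.568 -0.099 -0.817
outer loop
vertex -2.073 -0.877 3.762
vertex -2.269 -2.344 3.803
vertex -3.843 -0.676 2.506
endloop
endfacet

endsolid
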